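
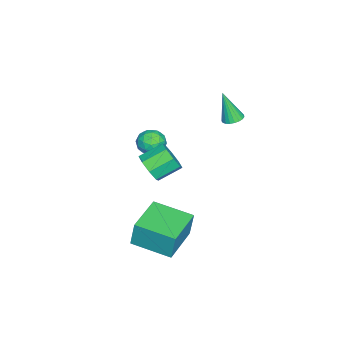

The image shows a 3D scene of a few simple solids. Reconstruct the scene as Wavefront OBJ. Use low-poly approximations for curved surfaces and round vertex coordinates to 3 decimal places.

v -0.71 0.57 2.472
v -0.077 1.004 2.45
v -0.103 -0.344 1.89
v 0.53 0.09 1.868
v 0.275 -0.184 2.538
v -0.1 0.381 2.898
v -0.08 0.279 1.442
v -0.455 0.844 1.802
v 0.312 0.824 1.814
v 0.532 0.538 2.491
v -0.712 0.122 1.849
v -0.492 -0.164 2.526
v -0.447 0.867 2.512
v 0.267 -0.207 1.828
v 0.117 -0.368 2.222
v 0.489 -0.113 2.209
v -0.46 0.501 2.775
v -0.088 0.756 2.763
v 0.118 0.058 2.815
v -0.092 -0.096 1.577
v 0.28 0.159 1.565
v -0.669 0.773 2.131
v -0.297 1.028 2.118
v -0.298 0.602 1.525
v 0.154 1.017 2.125
v 0.511 0.479 1.783
v 0.153 0.59 1.533
v -0.068 0.922 1.744
v 0.283 0.848 2.524
v 0.64 0.311 2.182
v 0.49 0.15 2.575
v 0.269 0.482 2.787
v 0.512 0.743 2.15
v -0.82 0.349 2.158
v -0.463 -0.188 1.816
v -0.449 0.178 1.553
v -0.67 0.51 1.765
v -0.691 0.181 2.557
v -0.334 -0.357 2.215
v -0.112 -0.262 2.596
v -0.333 0.07 2.807
v -0.692 -0.083 2.19
v 2.361 1.102 -1.33
v 2.379 1.312 0.075
v 2.518 3.113 -1.632
v 2.536 3.323 -0.228
v 4.464 0.937 -1.332
v 4.482 1.147 0.072
v 4.621 2.948 -1.635
v 4.639 3.158 -0.23
v -2.567 3.544 2.869
v -2.074 3.787 2.978
v -2.653 2.976 4.511
v -2.225 3.957 3.03
v -2.434 4.056 3.053
v -2.666 4.067 3.045
v -2.882 3.987 3.006
v -3.043 3.831 2.943
v -3.121 3.625 2.868
v -3.104 3.405 2.793
v -2.994 3.209 2.731
v -2.81 3.072 2.693
v -2.584 3.016 2.685
v -2.356 3.051 2.709
v -2.163 3.172 2.761
v -2.041 3.357 2.831
v -2.009 3.574 2.908
v 2.443 1.107 2.456
v 2.835 0.941 3.157
v 2.128 1.848 3.765
v 1.737 2.013 3.064
v 3.12 1.389 2.822
v 2.414 2.295 3.431
v 3.009 1.671 2.273
v 2.303 2.577 2.881
v 2.567 1.623 1.831
v 1.86 2.529 2.439
v 2.052 1.272 1.755
v 1.345 2.179 2.363
v 1.766 0.825 2.089
v 1.06 1.731 2.698
v 1.877 0.543 2.639
v 1.171 1.449 3.247
v 2.32 0.591 3.081
v 1.613 1.497 3.689
f 1 38 17
f 38 12 41
f 17 41 6
f 38 41 17
f 1 17 13
f 17 6 18
f 13 18 2
f 17 18 13
f 1 13 22
f 13 2 23
f 22 23 8
f 13 23 22
f 1 22 34
f 22 8 37
f 34 37 11
f 22 37 34
f 1 34 38
f 34 11 42
f 38 42 12
f 34 42 38
f 2 18 29
f 18 6 32
f 29 32 10
f 18 32 29
f 6 41 19
f 41 12 40
f 19 40 5
f 41 40 19
f 12 42 39
f 42 11 35
f 39 35 3
f 42 35 39
f 11 37 36
f 37 8 24
f 36 24 7
f 37 24 36
f 8 23 28
f 23 2 25
f 28 25 9
f 23 25 28
f 4 30 16
f 30 10 31
f 16 31 5
f 30 31 16
f 4 16 14
f 16 5 15
f 14 15 3
f 16 15 14
f 4 14 21
f 14 3 20
f 21 20 7
f 14 20 21
f 4 21 26
f 21 7 27
f 26 27 9
f 21 27 26
f 4 26 30
f 26 9 33
f 30 33 10
f 26 33 30
f 5 31 19
f 31 10 32
f 19 32 6
f 31 32 19
f 3 15 39
f 15 5 40
f 39 40 12
f 15 40 39
f 7 20 36
f 20 3 35
f 36 35 11
f 20 35 36
f 9 27 28
f 27 7 24
f 28 24 8
f 27 24 28
f 10 33 29
f 33 9 25
f 29 25 2
f 33 25 29
f 44 46 43
f 47 44 43
f 43 46 45
f 45 47 43
f 44 50 46
f 48 44 47
f 48 50 44
f 46 50 45
f 49 47 45
f 45 50 49
f 49 48 47
f 50 48 49
f 52 51 54
f 52 54 53
f 54 51 55
f 54 55 53
f 55 51 56
f 55 56 53
f 56 51 57
f 56 57 53
f 57 51 58
f 57 58 53
f 58 51 59
f 58 59 53
f 59 51 60
f 59 60 53
f 60 51 61
f 60 61 53
f 61 51 62
f 61 62 53
f 62 51 63
f 62 63 53
f 63 51 64
f 63 64 53
f 64 51 65
f 64 65 53
f 65 51 66
f 65 66 53
f 66 51 67
f 66 67 53
f 67 51 52
f 67 52 53
f 69 68 72
f 69 72 70
f 70 72 73
f 70 73 71
f 72 68 74
f 72 74 73
f 73 74 75
f 73 75 71
f 74 68 76
f 74 76 75
f 75 76 77
f 75 77 71
f 76 68 78
f 76 78 77
f 77 78 79
f 77 79 71
f 78 68 80
f 78 80 79
f 79 80 81
f 79 81 71
f 80 68 82
f 80 82 81
f 81 82 83
f 81 83 71
f 82 68 84
f 82 84 83
f 83 84 85
f 83 85 71
f 84 68 69
f 84 69 85
f 85 69 70
f 85 70 71



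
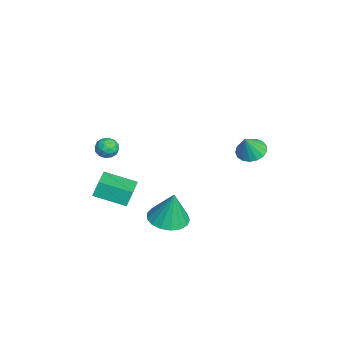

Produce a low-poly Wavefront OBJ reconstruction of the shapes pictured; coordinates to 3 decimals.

v -4.175 -4.312 -3.747
v -4.328 -3.992 -2.888
v -3.734 -2.681 -4.276
v -3.888 -2.361 -3.417
v -2.552 -4.619 -3.343
v -2.706 -4.299 -2.484
v -2.112 -2.988 -3.872
v -2.265 -2.668 -3.013
v -2.569 -3.299 -0.048
v -2.183 -3.798 -0.07
v -3.377 -3.922 -0.07
v -2.991 -4.421 -0.092
v -3.028 -4.074 0.433
v -2.528 -3.688 0.447
v -3.032 -4.032 -0.587
v -2.532 -3.646 -0.573
v -2.469 -4.251 -0.403
v -2.467 -4.277 0.227
v -3.093 -3.443 -0.367
v -3.091 -3.469 0.263
v -2.305 -3.494 -0.057
v -3.255 -4.226 -0.083
v -3.276 -4.022 0.226
v -3.05 -4.315 0.213
v -2.508 -3.429 0.247
v -2.281 -3.723 0.234
v -2.778 -3.885 0.529
v -3.279 -3.997 -0.374
v -3.052 -4.291 -0.387
v -2.51 -3.405 -0.353
v -2.284 -3.698 -0.366
v -2.782 -3.835 -0.669
v -2.247 -4.053 -0.266
v -2.722 -4.419 -0.279
v -2.745 -4.191 -0.57
v -2.452 -3.964 -0.561
v -2.245 -4.068 0.105
v -2.72 -4.435 0.092
v -2.742 -4.23 0.4
v -2.448 -4.004 0.409
v -2.413 -4.335 -0.091
v -2.84 -3.285 -0.232
v -3.315 -3.652 -0.245
v -3.112 -3.716 -0.549
v -2.818 -3.49 -0.54
v -2.838 -3.301 0.139
v -3.313 -3.667 0.126
v -3.108 -3.756 0.421
v -2.815 -3.529 0.43
v -3.147 -3.385 -0.049
v -0.407 -1.087 -3.548
v 0.237 -1.902 -3.502
v -0.193 -0.813 -1.732
v 0.538 -1.517 -3.595
v 0.623 -1.034 -3.678
v 0.472 -0.563 -3.732
v 0.119 -0.212 -3.743
v -0.354 -0.061 -3.71
v -0.84 -0.145 -3.639
v -1.226 -0.446 -3.548
v -1.425 -0.893 -3.457
v -1.391 -1.384 -3.387
v -1.131 -1.808 -3.354
v -0.706 -2.066 -3.365
v -0.212 -2.1 -3.419
v 1.341 2.598 2.299
v 2.029 2.812 2.091
v 1.779 2.242 3.381
v 1.891 3.105 2.244
v 1.626 3.283 2.409
v 1.296 3.303 2.549
v 0.977 3.162 2.632
v 0.741 2.892 2.639
v 0.642 2.554 2.567
v 0.704 2.227 2.435
v 0.912 1.984 2.271
v 1.218 1.882 2.114
v 1.552 1.944 1.999
v 1.838 2.156 1.953
v 2.011 2.469 1.986
f 2 4 1
f 5 2 1
f 1 4 3
f 3 5 1
f 2 8 4
f 6 2 5
f 6 8 2
f 4 8 3
f 7 5 3
f 3 8 7
f 7 6 5
f 8 6 7
f 9 46 25
f 46 20 49
f 25 49 14
f 46 49 25
f 9 25 21
f 25 14 26
f 21 26 10
f 25 26 21
f 9 21 30
f 21 10 31
f 30 31 16
f 21 31 30
f 9 30 42
f 30 16 45
f 42 45 19
f 30 45 42
f 9 42 46
f 42 19 50
f 46 50 20
f 42 50 46
f 10 26 37
f 26 14 40
f 37 40 18
f 26 40 37
f 14 49 27
f 49 20 48
f 27 48 13
f 49 48 27
f 20 50 47
f 50 19 43
f 47 43 11
f 50 43 47
f 19 45 44
f 45 16 32
f 44 32 15
f 45 32 44
f 16 31 36
f 31 10 33
f 36 33 17
f 31 33 36
f 12 38 24
f 38 18 39
f 24 39 13
f 38 39 24
f 12 24 22
f 24 13 23
f 22 23 11
f 24 23 22
f 12 22 29
f 22 11 28
f 29 28 15
f 22 28 29
f 12 29 34
f 29 15 35
f 34 35 17
f 29 35 34
f 12 34 38
f 34 17 41
f 38 41 18
f 34 41 38
f 13 39 27
f 39 18 40
f 27 40 14
f 39 40 27
f 11 23 47
f 23 13 48
f 47 48 20
f 23 48 47
f 15 28 44
f 28 11 43
f 44 43 19
f 28 43 44
f 17 35 36
f 35 15 32
f 36 32 16
f 35 32 36
f 18 41 37
f 41 17 33
f 37 33 10
f 41 33 37
f 52 51 54
f 52 54 53
f 54 51 55
f 54 55 53
f 55 51 56
f 55 56 53
f 56 51 57
f 56 57 53
f 57 51 58
f 57 58 53
f 58 51 59
f 58 59 53
f 59 51 60
f 59 60 53
f 60 51 61
f 60 61 53
f 61 51 62
f 61 62 53
f 62 51 63
f 62 63 53
f 63 51 64
f 63 64 53
f 64 51 65
f 64 65 53
f 65 51 52
f 65 52 53
f 67 66 69
f 67 69 68
f 69 66 70
f 69 70 68
f 70 66 71
f 70 71 68
f 71 66 72
f 71 72 68
f 72 66 73
f 72 73 68
f 73 66 74
f 73 74 68
f 74 66 75
f 74 75 68
f 75 66 76
f 75 76 68
f 76 66 77
f 76 77 68
f 77 66 78
f 77 78 68
f 78 66 79
f 78 79 68
f 79 66 80
f 79 80 68
f 80 66 67
f 80 67 68



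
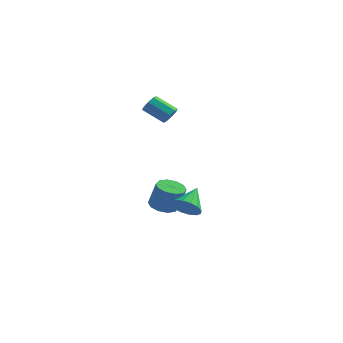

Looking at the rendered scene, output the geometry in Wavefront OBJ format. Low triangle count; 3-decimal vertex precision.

v 3.922 -2.519 -1.139
v 4.546 -2.266 -1.491
v 3.938 -1.421 -0.321
v 4.246 -2.111 -1.693
v 3.859 -2.066 -1.746
v 3.489 -2.142 -1.637
v 3.235 -2.319 -1.395
v 3.165 -2.55 -1.084
v 3.298 -2.772 -0.788
v 3.598 -2.927 -0.586
v 3.985 -2.972 -0.533
v 4.355 -2.896 -0.642
v 4.609 -2.719 -0.884
v 4.679 -2.489 -1.195
v 1.331 1.084 2.946
v 1.615 0.966 3.366
v 0.552 0.858 4.053
v 0.269 0.976 3.634
v 1.552 1.357 3.33
v 0.489 1.249 4.017
v 1.359 1.588 3.069
v 0.297 1.48 3.757
v 1.151 1.524 2.737
v 0.088 1.416 3.424
v 1.048 1.202 2.527
v -0.015 1.094 3.214
v 1.111 0.811 2.563
v 0.048 0.703 3.25
v 1.303 0.58 2.823
v 0.241 0.472 3.511
v 1.512 0.644 3.156
v 0.449 0.536 3.843
v 0.409 2.093 -3.361
v 1.108 1.979 -3.607
v 1.57 1.912 -2.266
v 0.871 2.027 -2.019
v 1.045 2.436 -3.563
v 1.507 2.369 -2.221
v 0.739 2.762 -3.441
v 1.201 2.695 -2.1
v 0.307 2.833 -3.288
v 0.769 2.766 -1.947
v -0.086 2.621 -3.164
v 0.376 2.554 -1.822
v -0.29 2.208 -3.114
v 0.172 2.141 -1.773
v -0.227 1.751 -3.159
v 0.235 1.684 -1.817
v 0.079 1.425 -3.28
v 0.541 1.358 -1.939
v 0.511 1.354 -3.433
v 0.973 1.287 -2.092
v 0.904 1.566 -3.558
v 1.366 1.499 -2.216
f 2 1 4
f 2 4 3
f 4 1 5
f 4 5 3
f 5 1 6
f 5 6 3
f 6 1 7
f 6 7 3
f 7 1 8
f 7 8 3
f 8 1 9
f 8 9 3
f 9 1 10
f 9 10 3
f 10 1 11
f 10 11 3
f 11 1 12
f 11 12 3
f 12 1 13
f 12 13 3
f 13 1 14
f 13 14 3
f 14 1 2
f 14 2 3
f 16 15 19
f 16 19 17
f 17 19 20
f 17 20 18
f 19 15 21
f 19 21 20
f 20 21 22
f 20 22 18
f 21 15 23
f 21 23 22
f 22 23 24
f 22 24 18
f 23 15 25
f 23 25 24
f 24 25 26
f 24 26 18
f 25 15 27
f 25 27 26
f 26 27 28
f 26 28 18
f 27 15 29
f 27 29 28
f 28 29 30
f 28 30 18
f 29 15 31
f 29 31 30
f 30 31 32
f 30 32 18
f 31 15 16
f 31 16 32
f 32 16 17
f 32 17 18
f 34 33 37
f 34 37 35
f 35 37 38
f 35 38 36
f 37 33 39
f 37 39 38
f 38 39 40
f 38 40 36
f 39 33 41
f 39 41 40
f 40 41 42
f 40 42 36
f 41 33 43
f 41 43 42
f 42 43 44
f 42 44 36
f 43 33 45
f 43 45 44
f 44 45 46
f 44 46 36
f 45 33 47
f 45 47 46
f 46 47 48
f 46 48 36
f 47 33 49
f 47 49 48
f 48 49 50
f 48 50 36
f 49 33 51
f 49 51 50
f 50 51 52
f 50 52 36
f 51 33 53
f 51 53 52
f 52 53 54
f 52 54 36
f 53 33 34
f 53 34 54
f 54 34 35
f 54 35 36



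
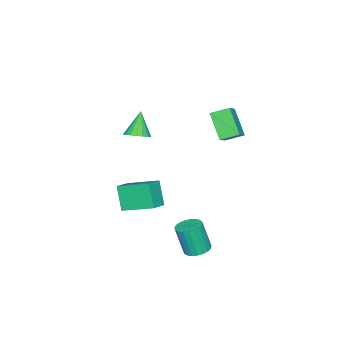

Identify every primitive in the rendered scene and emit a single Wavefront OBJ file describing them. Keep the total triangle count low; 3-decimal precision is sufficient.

v 2.986 -1.323 -1.269
v 2.691 0.527 -0.539
v 1.936 -1.325 -1.687
v 1.641 0.524 -0.957
v 3.539 -0.684 -2.663
v 3.244 1.165 -1.933
v 2.489 -0.687 -3.081
v 2.194 1.163 -2.351
v -1.978 -3.15 -0.757
v -1.335 -3.506 -0.417
v -2.902 -3.47 0.657
v -1.298 -3.162 -0.316
v -1.397 -2.816 -0.302
v -1.61 -2.536 -0.378
v -1.897 -2.377 -0.53
v -2.199 -2.372 -0.726
v -2.457 -2.52 -0.928
v -2.621 -2.794 -1.097
v -2.657 -3.138 -1.198
v -2.558 -3.484 -1.212
v -2.345 -3.765 -1.136
v -2.059 -3.923 -0.985
v -1.756 -3.929 -0.789
v -1.498 -3.78 -0.586
v -4.424 0.465 0.895
v -3.477 0.669 1.569
v -4.952 1.418 1.349
v -4.005 1.622 2.023
v -3.675 1.538 -0.483
v -2.728 1.742 0.191
v -4.203 2.491 -0.029
v -3.256 2.695 0.645
v 3.374 3.93 -4.081
v 3.799 4.538 -3.918
v 3.871 4.019 -2.175
v 3.446 3.41 -2.339
v 3.506 4.648 -3.873
v 3.578 4.129 -2.13
v 3.191 4.634 -3.864
v 3.263 4.115 -2.121
v 2.907 4.498 -3.893
v 2.979 3.979 -2.15
v 2.704 4.264 -3.954
v 2.776 3.745 -2.211
v 2.617 3.972 -4.037
v 2.688 3.453 -2.295
v 2.66 3.673 -4.128
v 2.732 3.154 -2.386
v 2.827 3.418 -4.211
v 2.899 2.899 -2.468
v 3.089 3.251 -4.272
v 3.161 2.732 -2.529
v 3.4 3.202 -4.299
v 3.472 2.683 -2.556
v 3.707 3.278 -4.289
v 3.778 2.759 -2.546
v 3.955 3.468 -4.243
v 4.027 2.949 -2.5
v 4.104 3.737 -4.169
v 4.176 3.218 -2.426
v 4.126 4.039 -4.08
v 4.198 3.52 -2.337
v 4.018 4.322 -3.991
v 4.09 3.803 -2.248
f 2 4 1
f 5 2 1
f 1 4 3
f 3 5 1
f 2 8 4
f 6 2 5
f 6 8 2
f 4 8 3
f 7 5 3
f 3 8 7
f 7 6 5
f 8 6 7
f 10 9 12
f 10 12 11
f 12 9 13
f 12 13 11
f 13 9 14
f 13 14 11
f 14 9 15
f 14 15 11
f 15 9 16
f 15 16 11
f 16 9 17
f 16 17 11
f 17 9 18
f 17 18 11
f 18 9 19
f 18 19 11
f 19 9 20
f 19 20 11
f 20 9 21
f 20 21 11
f 21 9 22
f 21 22 11
f 22 9 23
f 22 23 11
f 23 9 24
f 23 24 11
f 24 9 10
f 24 10 11
f 26 28 25
f 29 26 25
f 25 28 27
f 27 29 25
f 26 32 28
f 30 26 29
f 30 32 26
f 28 32 27
f 31 29 27
f 27 32 31
f 31 30 29
f 32 30 31
f 34 33 37
f 34 37 35
f 35 37 38
f 35 38 36
f 37 33 39
f 37 39 38
f 38 39 40
f 38 40 36
f 39 33 41
f 39 41 40
f 40 41 42
f 40 42 36
f 41 33 43
f 41 43 42
f 42 43 44
f 42 44 36
f 43 33 45
f 43 45 44
f 44 45 46
f 44 46 36
f 45 33 47
f 45 47 46
f 46 47 48
f 46 48 36
f 47 33 49
f 47 49 48
f 48 49 50
f 48 50 36
f 49 33 51
f 49 51 50
f 50 51 52
f 50 52 36
f 51 33 53
f 51 53 52
f 52 53 54
f 52 54 36
f 53 33 55
f 53 55 54
f 54 55 56
f 54 56 36
f 55 33 57
f 55 57 56
f 56 57 58
f 56 58 36
f 57 33 59
f 57 59 58
f 58 59 60
f 58 60 36
f 59 33 61
f 59 61 60
f 60 61 62
f 60 62 36
f 61 33 63
f 61 63 62
f 62 63 64
f 62 64 36
f 63 33 34
f 63 34 64
f 64 34 35
f 64 35 36



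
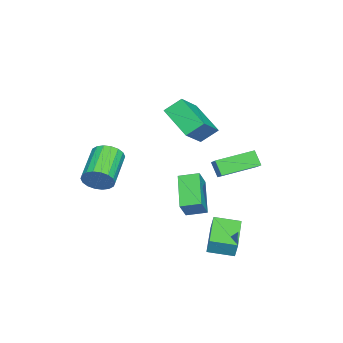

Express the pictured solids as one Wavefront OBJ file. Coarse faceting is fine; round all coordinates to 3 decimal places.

v 1.157 1.424 -2.718
v -0.353 0.851 -1.643
v 0.962 2.368 -2.488
v -0.547 1.794 -1.413
v 1.807 1.346 -1.847
v 0.298 0.772 -0.772
v 1.613 2.289 -1.617
v 0.103 1.716 -0.542
v 2.352 -2.239 -0.533
v 2.647 -2.65 0.06
v 0.883 -2.812 0.826
v 0.588 -2.401 0.233
v 2.667 -2.324 0.175
v 0.904 -2.486 0.941
v 2.625 -1.98 0.15
v 0.861 -2.142 0.916
v 2.528 -1.688 -0.01
v 0.764 -1.85 0.756
v 2.397 -1.505 -0.274
v 0.633 -1.667 0.492
v 2.257 -1.467 -0.59
v 0.493 -1.629 0.177
v 2.135 -1.582 -0.894
v 0.371 -1.744 -0.127
v 2.057 -1.828 -1.126
v 0.293 -1.99 -0.36
v 2.036 -2.154 -1.241
v 0.273 -2.316 -0.475
v 2.079 -2.498 -1.216
v 0.315 -2.66 -0.45
v 2.176 -2.79 -1.056
v 0.412 -2.952 -0.29
v 2.307 -2.973 -0.792
v 0.543 -3.135 -0.026
v 2.447 -3.011 -0.477
v 0.683 -3.173 0.29
v 2.569 -2.896 -0.173
v 0.805 -3.058 0.594
v -2.082 1.592 -0.933
v -1.458 1.973 -0.46
v -3.255 3.101 -0.601
v -2.632 3.481 -0.128
v -1.768 1.999 -1.672
v -1.145 2.379 -1.199
v -2.942 3.507 -1.34
v -2.318 3.888 -0.867
v -2.531 -0.099 1.516
v -1.12 -0.353 2.538
v -2.891 0.632 2.194
v -1.48 0.378 3.216
v -1.6 1.242 0.564
v -0.189 0.988 1.586
v -1.96 1.973 1.242
v -0.549 1.719 2.264
v 0.617 2.408 -3.622
v 0.759 2.584 -2.844
v 0.32 3.603 -3.838
v 0.462 3.779 -3.06
v 2.518 2.801 -4.06
v 2.66 2.977 -3.282
v 2.221 3.996 -4.276
v 2.363 4.172 -3.498
f 2 4 1
f 5 2 1
f 1 4 3
f 3 5 1
f 2 8 4
f 6 2 5
f 6 8 2
f 4 8 3
f 7 5 3
f 3 8 7
f 7 6 5
f 8 6 7
f 10 9 13
f 10 13 11
f 11 13 14
f 11 14 12
f 13 9 15
f 13 15 14
f 14 15 16
f 14 16 12
f 15 9 17
f 15 17 16
f 16 17 18
f 16 18 12
f 17 9 19
f 17 19 18
f 18 19 20
f 18 20 12
f 19 9 21
f 19 21 20
f 20 21 22
f 20 22 12
f 21 9 23
f 21 23 22
f 22 23 24
f 22 24 12
f 23 9 25
f 23 25 24
f 24 25 26
f 24 26 12
f 25 9 27
f 25 27 26
f 26 27 28
f 26 28 12
f 27 9 29
f 27 29 28
f 28 29 30
f 28 30 12
f 29 9 31
f 29 31 30
f 30 31 32
f 30 32 12
f 31 9 33
f 31 33 32
f 32 33 34
f 32 34 12
f 33 9 35
f 33 35 34
f 34 35 36
f 34 36 12
f 35 9 37
f 35 37 36
f 36 37 38
f 36 38 12
f 37 9 10
f 37 10 38
f 38 10 11
f 38 11 12
f 40 42 39
f 43 40 39
f 39 42 41
f 41 43 39
f 40 46 42
f 44 40 43
f 44 46 40
f 42 46 41
f 45 43 41
f 41 46 45
f 45 44 43
f 46 44 45
f 48 50 47
f 51 48 47
f 47 50 49
f 49 51 47
f 48 54 50
f 52 48 51
f 52 54 48
f 50 54 49
f 53 51 49
f 49 54 53
f 53 52 51
f 54 52 53
f 56 58 55
f 59 56 55
f 55 58 57
f 57 59 55
f 56 62 58
f 60 56 59
f 60 62 56
f 58 62 57
f 61 59 57
f 57 62 61
f 61 60 59
f 62 60 61



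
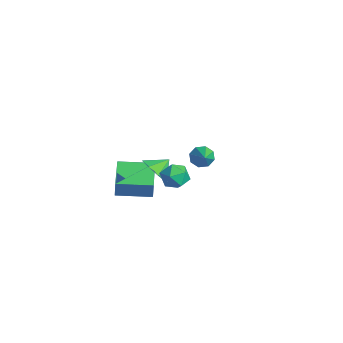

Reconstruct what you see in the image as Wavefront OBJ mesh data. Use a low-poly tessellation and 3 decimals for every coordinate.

v 0.312 -2.784 -0.485
v 1.22 -2.62 -0.75
v 0.328 -1.916 0.105
v 0.734 -2.304 -1.202
v 0.001 -2.27 -1.233
v -0.55 -2.537 -0.827
v -0.596 -2.948 -0.22
v -0.109 -3.264 0.232
v 0.624 -3.298 0.263
v 1.175 -3.032 -0.144
v 3.786 -2.895 1.894
v 4.047 -3.284 1.196
v 2.493 -3.136 1.544
v 2.754 -3.525 0.846
v 2.889 -3.876 1.598
v 3.688 -3.727 1.814
v 2.852 -2.693 0.926
v 3.651 -2.544 1.142
v 3.47 -3.159 0.597
v 3.493 -3.89 1.013
v 3.047 -2.53 1.727
v 3.07 -3.261 2.143
v -1.251 0.933 -1.863
v -0.99 0.573 -2.403
v -0.089 0.447 -0.977
v -0.8 1.073 -2.379
v -0.874 1.491 -2.052
v -1.169 1.582 -1.615
v -1.513 1.293 -1.322
v -1.703 0.792 -1.347
v -1.629 0.374 -1.673
v -1.333 0.283 -2.111
v -2.929 -3.455 -4.537
v -2.807 -3.472 -3.494
v -4.701 -2.408 -4.314
v -4.579 -2.425 -3.271
v -1.901 -1.695 -4.629
v -1.779 -1.712 -3.586
v -3.673 -0.648 -4.406
v -3.551 -0.665 -3.363
f 2 1 4
f 2 4 3
f 4 1 5
f 4 5 3
f 5 1 6
f 5 6 3
f 6 1 7
f 6 7 3
f 7 1 8
f 7 8 3
f 8 1 9
f 8 9 3
f 9 1 10
f 9 10 3
f 10 1 2
f 10 2 3
f 11 22 16
f 11 16 12
f 11 12 18
f 11 18 21
f 11 21 22
f 12 16 20
f 16 22 15
f 22 21 13
f 21 18 17
f 18 12 19
f 14 20 15
f 14 15 13
f 14 13 17
f 14 17 19
f 14 19 20
f 15 20 16
f 13 15 22
f 17 13 21
f 19 17 18
f 20 19 12
f 24 23 26
f 24 26 25
f 26 23 27
f 26 27 25
f 27 23 28
f 27 28 25
f 28 23 29
f 28 29 25
f 29 23 30
f 29 30 25
f 30 23 31
f 30 31 25
f 31 23 32
f 31 32 25
f 32 23 24
f 32 24 25
f 34 36 33
f 37 34 33
f 33 36 35
f 35 37 33
f 34 40 36
f 38 34 37
f 38 40 34
f 36 40 35
f 39 37 35
f 35 40 39
f 39 38 37
f 40 38 39



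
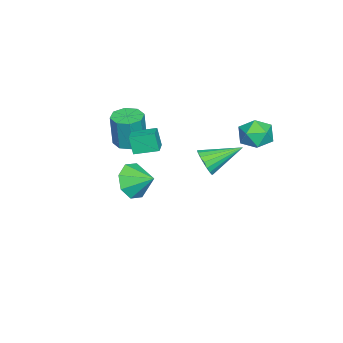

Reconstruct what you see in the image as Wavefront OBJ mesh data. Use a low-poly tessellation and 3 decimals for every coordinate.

v -1.979 -2.417 1.069
v -1.178 -2.69 0.992
v -1.019 -2.756 2.874
v -1.821 -2.483 2.951
v -1.219 -2.041 1.018
v -1.06 -2.107 2.9
v -1.705 -1.612 1.074
v -1.546 -1.679 2.956
v -2.352 -1.655 1.127
v -2.193 -1.721 3.009
v -2.781 -2.144 1.146
v -2.622 -2.21 3.028
v -2.74 -2.793 1.12
v -2.581 -2.859 3.002
v -2.254 -3.221 1.064
v -2.095 -3.288 2.946
v -1.607 -3.179 1.011
v -1.448 -3.245 2.893
v 3.262 -0.482 1.995
v 4.08 -0.366 1.348
v 3.558 0.602 2.565
v 3.41 -0.03 1.059
v 2.652 0.041 1.318
v 2.252 -0.195 1.974
v 2.443 -0.598 2.642
v 3.114 -0.934 2.931
v 3.871 -1.005 2.672
v 4.271 -0.769 2.016
v -2.868 4.583 1.831
v -2.416 4.362 2.682
v -3.324 3.058 1.678
v -2.872 2.837 2.529
v -3.684 3.399 2.532
v -3.403 4.342 2.627
v -2.337 3.078 1.733
v -2.056 4.021 1.828
v -2.088 3.432 2.621
v -2.921 3.631 3.115
v -2.819 3.789 1.245
v -3.652 3.988 1.739
v -0.231 -1.526 1.817
v -0.413 -1.808 2.844
v -0.534 -0.324 2.093
v -0.715 -0.606 3.12
v 0.735 -1.334 2.04
v 0.554 -1.616 3.067
v 0.433 -0.132 2.316
v 0.251 -0.414 3.343
v -2.447 1.282 -0.087
v -1.973 1.17 0.597
v -3.313 2.958 0.787
v -1.76 1.391 0.384
v -1.683 1.59 0.077
v -1.758 1.729 -0.262
v -1.969 1.778 -0.567
v -2.275 1.73 -0.776
v -2.615 1.593 -0.849
v -2.921 1.394 -0.772
v -3.134 1.172 -0.558
v -3.211 0.973 -0.251
v -3.136 0.834 0.088
v -2.925 0.785 0.392
v -2.62 0.833 0.602
v -2.28 0.971 0.675
f 2 1 5
f 2 5 3
f 3 5 6
f 3 6 4
f 5 1 7
f 5 7 6
f 6 7 8
f 6 8 4
f 7 1 9
f 7 9 8
f 8 9 10
f 8 10 4
f 9 1 11
f 9 11 10
f 10 11 12
f 10 12 4
f 11 1 13
f 11 13 12
f 12 13 14
f 12 14 4
f 13 1 15
f 13 15 14
f 14 15 16
f 14 16 4
f 15 1 17
f 15 17 16
f 16 17 18
f 16 18 4
f 17 1 2
f 17 2 18
f 18 2 3
f 18 3 4
f 20 19 22
f 20 22 21
f 22 19 23
f 22 23 21
f 23 19 24
f 23 24 21
f 24 19 25
f 24 25 21
f 25 19 26
f 25 26 21
f 26 19 27
f 26 27 21
f 27 19 28
f 27 28 21
f 28 19 20
f 28 20 21
f 29 40 34
f 29 34 30
f 29 30 36
f 29 36 39
f 29 39 40
f 30 34 38
f 34 40 33
f 40 39 31
f 39 36 35
f 36 30 37
f 32 38 33
f 32 33 31
f 32 31 35
f 32 35 37
f 32 37 38
f 33 38 34
f 31 33 40
f 35 31 39
f 37 35 36
f 38 37 30
f 42 44 41
f 45 42 41
f 41 44 43
f 43 45 41
f 42 48 44
f 46 42 45
f 46 48 42
f 44 48 43
f 47 45 43
f 43 48 47
f 47 46 45
f 48 46 47
f 50 49 52
f 50 52 51
f 52 49 53
f 52 53 51
f 53 49 54
f 53 54 51
f 54 49 55
f 54 55 51
f 55 49 56
f 55 56 51
f 56 49 57
f 56 57 51
f 57 49 58
f 57 58 51
f 58 49 59
f 58 59 51
f 59 49 60
f 59 60 51
f 60 49 61
f 60 61 51
f 61 49 62
f 61 62 51
f 62 49 63
f 62 63 51
f 63 49 64
f 63 64 51
f 64 49 50
f 64 50 51



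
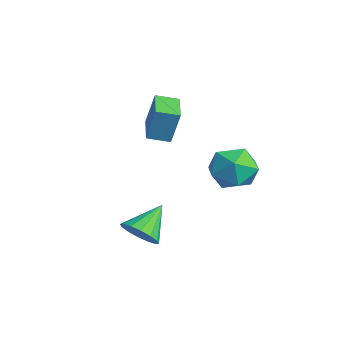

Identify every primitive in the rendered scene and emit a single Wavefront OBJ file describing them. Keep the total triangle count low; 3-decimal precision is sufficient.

v -3.042 -0.144 2.55
v -2.773 0.209 4.264
v -2.688 0.874 2.285
v -2.419 1.227 3.998
v -1.461 -0.727 2.422
v -1.192 -0.374 4.135
v -1.107 0.291 2.156
v -0.838 0.644 3.87
v 3.263 -2.861 -0.357
v 3.932 -3.054 0.288
v 2.597 -1.579 0.717
v 4.13 -2.709 -0.001
v 4.096 -2.405 -0.386
v 3.838 -2.223 -0.763
v 3.426 -2.212 -1.031
v 2.97 -2.375 -1.119
v 2.593 -2.668 -1.003
v 2.395 -3.013 -0.713
v 2.43 -3.317 -0.329
v 2.688 -3.499 0.049
v 3.099 -3.51 0.317
v 3.555 -3.348 0.405
v 0.495 2.354 1.983
v 1.536 2.641 2.635
v 1.644 1.539 0.505
v 2.685 1.826 1.157
v 1.903 0.932 1.581
v 1.192 1.435 2.494
v 1.988 2.745 0.646
v 1.277 3.248 1.559
v 2.459 2.883 1.809
v 2.406 1.762 2.386
v 0.774 2.418 0.754
v 0.721 1.297 1.331
f 2 4 1
f 5 2 1
f 1 4 3
f 3 5 1
f 2 8 4
f 6 2 5
f 6 8 2
f 4 8 3
f 7 5 3
f 3 8 7
f 7 6 5
f 8 6 7
f 10 9 12
f 10 12 11
f 12 9 13
f 12 13 11
f 13 9 14
f 13 14 11
f 14 9 15
f 14 15 11
f 15 9 16
f 15 16 11
f 16 9 17
f 16 17 11
f 17 9 18
f 17 18 11
f 18 9 19
f 18 19 11
f 19 9 20
f 19 20 11
f 20 9 21
f 20 21 11
f 21 9 22
f 21 22 11
f 22 9 10
f 22 10 11
f 23 34 28
f 23 28 24
f 23 24 30
f 23 30 33
f 23 33 34
f 24 28 32
f 28 34 27
f 34 33 25
f 33 30 29
f 30 24 31
f 26 32 27
f 26 27 25
f 26 25 29
f 26 29 31
f 26 31 32
f 27 32 28
f 25 27 34
f 29 25 33
f 31 29 30
f 32 31 24



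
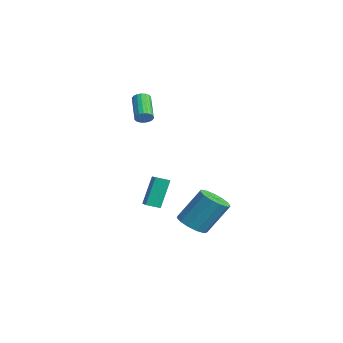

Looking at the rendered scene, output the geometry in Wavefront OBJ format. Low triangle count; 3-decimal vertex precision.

v 2.231 2.443 -3.316
v 2.707 3.092 -3.821
v 3.005 4.285 -2.009
v 2.529 3.637 -1.504
v 2.192 3.239 -3.834
v 2.49 4.432 -2.022
v 1.69 3.134 -3.681
v 1.988 4.327 -1.869
v 1.359 2.809 -3.413
v 1.658 4.002 -1.601
v 1.306 2.368 -3.114
v 1.604 3.561 -1.302
v 1.546 1.951 -2.879
v 1.844 3.145 -1.067
v 2.003 1.691 -2.783
v 2.301 2.884 -0.971
v 2.533 1.669 -2.856
v 2.831 2.862 -1.044
v 2.967 1.893 -3.075
v 3.265 3.087 -1.263
v 3.167 2.292 -3.371
v 3.465 3.485 -1.559
v 3.07 2.739 -3.649
v 3.368 3.932 -1.837
v -2.862 1.935 2.699
v -2.552 2.029 3.118
v -3.969 2.48 4.061
v -4.278 2.385 3.641
v -2.558 2.239 3.009
v -3.975 2.689 3.952
v -2.625 2.387 2.839
v -4.041 2.838 3.781
v -2.738 2.447 2.641
v -4.154 2.897 3.583
v -2.875 2.405 2.454
v -4.292 2.855 3.396
v -3.01 2.269 2.316
v -4.427 2.72 3.258
v -3.116 2.068 2.253
v -4.532 2.518 3.196
v -3.171 1.84 2.279
v -4.588 2.291 3.222
v -3.165 1.631 2.388
v -4.582 2.081 3.331
v -3.099 1.482 2.559
v -4.515 1.933 3.501
v -2.986 1.423 2.757
v -4.402 1.873 3.699
v -2.848 1.465 2.944
v -4.265 1.915 3.886
v -2.713 1.6 3.082
v -4.13 2.051 4.024
v -2.608 1.802 3.144
v -4.024 2.252 4.087
v -4.74 2.6 -4.615
v -5.207 3.389 -2.827
v -4.419 3.337 -4.857
v -4.886 4.127 -3.068
v -3.014 2.073 -3.932
v -3.481 2.863 -2.143
v -2.693 2.811 -4.173
v -3.16 3.6 -2.385
f 2 1 5
f 2 5 3
f 3 5 6
f 3 6 4
f 5 1 7
f 5 7 6
f 6 7 8
f 6 8 4
f 7 1 9
f 7 9 8
f 8 9 10
f 8 10 4
f 9 1 11
f 9 11 10
f 10 11 12
f 10 12 4
f 11 1 13
f 11 13 12
f 12 13 14
f 12 14 4
f 13 1 15
f 13 15 14
f 14 15 16
f 14 16 4
f 15 1 17
f 15 17 16
f 16 17 18
f 16 18 4
f 17 1 19
f 17 19 18
f 18 19 20
f 18 20 4
f 19 1 21
f 19 21 20
f 20 21 22
f 20 22 4
f 21 1 23
f 21 23 22
f 22 23 24
f 22 24 4
f 23 1 2
f 23 2 24
f 24 2 3
f 24 3 4
f 26 25 29
f 26 29 27
f 27 29 30
f 27 30 28
f 29 25 31
f 29 31 30
f 30 31 32
f 30 32 28
f 31 25 33
f 31 33 32
f 32 33 34
f 32 34 28
f 33 25 35
f 33 35 34
f 34 35 36
f 34 36 28
f 35 25 37
f 35 37 36
f 36 37 38
f 36 38 28
f 37 25 39
f 37 39 38
f 38 39 40
f 38 40 28
f 39 25 41
f 39 41 40
f 40 41 42
f 40 42 28
f 41 25 43
f 41 43 42
f 42 43 44
f 42 44 28
f 43 25 45
f 43 45 44
f 44 45 46
f 44 46 28
f 45 25 47
f 45 47 46
f 46 47 48
f 46 48 28
f 47 25 49
f 47 49 48
f 48 49 50
f 48 50 28
f 49 25 51
f 49 51 50
f 50 51 52
f 50 52 28
f 51 25 53
f 51 53 52
f 52 53 54
f 52 54 28
f 53 25 26
f 53 26 54
f 54 26 27
f 54 27 28
f 56 58 55
f 59 56 55
f 55 58 57
f 57 59 55
f 56 62 58
f 60 56 59
f 60 62 56
f 58 62 57
f 61 59 57
f 57 62 61
f 61 60 59
f 62 60 61



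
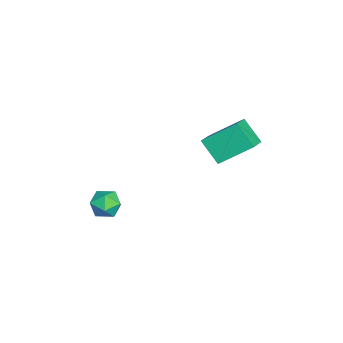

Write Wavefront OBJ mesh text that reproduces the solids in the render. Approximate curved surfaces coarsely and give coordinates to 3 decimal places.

v 0.145 1.705 1.382
v 0.032 3.175 2.449
v -1.013 1.991 0.866
v -1.126 3.461 1.932
v 0.766 2.459 0.408
v 0.653 3.929 1.474
v -0.392 2.745 -0.109
v -0.505 4.215 0.958
v 1.855 -1.52 -1.587
v 2.578 -1.731 -1.781
v 1.762 -2.529 -0.839
v 2.485 -2.74 -1.033
v 2.368 -2.106 -0.597
v 2.426 -1.482 -1.059
v 1.914 -2.778 -1.561
v 1.972 -2.154 -2.023
v 2.615 -2.508 -1.765
v 2.896 -2.093 -1.169
v 1.444 -2.167 -1.451
v 1.725 -1.752 -0.855
f 2 4 1
f 5 2 1
f 1 4 3
f 3 5 1
f 2 8 4
f 6 2 5
f 6 8 2
f 4 8 3
f 7 5 3
f 3 8 7
f 7 6 5
f 8 6 7
f 9 20 14
f 9 14 10
f 9 10 16
f 9 16 19
f 9 19 20
f 10 14 18
f 14 20 13
f 20 19 11
f 19 16 15
f 16 10 17
f 12 18 13
f 12 13 11
f 12 11 15
f 12 15 17
f 12 17 18
f 13 18 14
f 11 13 20
f 15 11 19
f 17 15 16
f 18 17 10



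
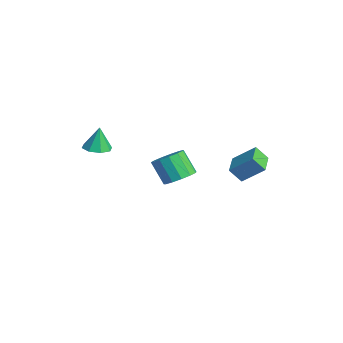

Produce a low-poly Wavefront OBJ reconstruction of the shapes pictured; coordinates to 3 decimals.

v -2.025 1.094 -0.989
v -1.213 0.847 -0.518
v -2.084 0.46 0.78
v -2.895 0.706 0.309
v -1.296 1.378 -0.415
v -2.167 0.99 0.883
v -1.61 1.818 -0.494
v -2.481 1.43 0.803
v -2.056 2.028 -0.73
v -2.926 1.641 0.567
v -2.491 1.942 -1.049
v -3.362 1.554 0.249
v -2.779 1.586 -1.348
v -3.65 1.199 -0.051
v -2.827 1.074 -1.533
v -3.698 0.687 -0.236
v -2.62 0.569 -1.546
v -3.491 0.181 -0.248
v -2.224 0.229 -1.381
v -3.095 -0.158 -0.084
v -1.765 0.165 -1.092
v -2.636 -0.223 0.205
v -1.388 0.395 -0.77
v -2.259 0.008 0.527
v 0.693 3.617 0.676
v 0.388 3.036 1.457
v 1.36 4.629 1.689
v 1.054 4.049 2.47
v 1.866 2.911 0.61
v 1.56 2.331 1.391
v 2.532 3.924 1.623
v 2.227 3.343 2.404
v -2.783 -3.297 1.94
v -2.284 -3.921 2.075
v -2.897 -3.083 3.36
v -1.981 -3.383 2.018
v -2.148 -2.795 1.916
v -2.687 -2.501 1.828
v -3.282 -2.674 1.806
v -3.584 -3.212 1.863
v -3.417 -3.8 1.965
v -2.879 -4.094 2.053
f 2 1 5
f 2 5 3
f 3 5 6
f 3 6 4
f 5 1 7
f 5 7 6
f 6 7 8
f 6 8 4
f 7 1 9
f 7 9 8
f 8 9 10
f 8 10 4
f 9 1 11
f 9 11 10
f 10 11 12
f 10 12 4
f 11 1 13
f 11 13 12
f 12 13 14
f 12 14 4
f 13 1 15
f 13 15 14
f 14 15 16
f 14 16 4
f 15 1 17
f 15 17 16
f 16 17 18
f 16 18 4
f 17 1 19
f 17 19 18
f 18 19 20
f 18 20 4
f 19 1 21
f 19 21 20
f 20 21 22
f 20 22 4
f 21 1 23
f 21 23 22
f 22 23 24
f 22 24 4
f 23 1 2
f 23 2 24
f 24 2 3
f 24 3 4
f 26 28 25
f 29 26 25
f 25 28 27
f 27 29 25
f 26 32 28
f 30 26 29
f 30 32 26
f 28 32 27
f 31 29 27
f 27 32 31
f 31 30 29
f 32 30 31
f 34 33 36
f 34 36 35
f 36 33 37
f 36 37 35
f 37 33 38
f 37 38 35
f 38 33 39
f 38 39 35
f 39 33 40
f 39 40 35
f 40 33 41
f 40 41 35
f 41 33 42
f 41 42 35
f 42 33 34
f 42 34 35



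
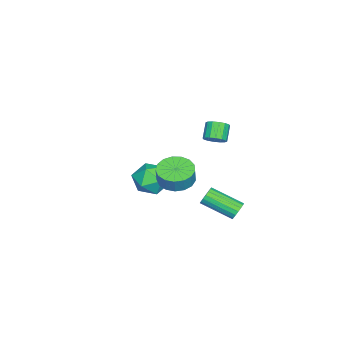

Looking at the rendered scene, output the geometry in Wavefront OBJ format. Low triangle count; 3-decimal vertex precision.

v -0.353 -0.961 0.282
v 0.485 -1.639 0.067
v 0.812 -1.557 1.083
v -0.027 -0.879 1.298
v 0.681 -1.161 -0.034
v 1.008 -1.079 0.981
v 0.639 -0.637 -0.063
v 0.966 -0.555 0.952
v 0.371 -0.187 -0.013
v 0.697 -0.105 1.003
v -0.064 0.086 0.105
v 0.263 0.167 1.121
v -0.565 0.118 0.264
v -0.238 0.2 1.279
v -1.018 -0.096 0.426
v -0.691 -0.014 1.442
v -1.318 -0.508 0.556
v -0.991 -0.427 1.572
v -1.397 -1.025 0.623
v -1.071 -0.943 1.639
v -1.237 -1.526 0.612
v -0.911 -1.445 1.628
v -0.875 -1.898 0.525
v -0.548 -1.817 1.541
v -0.393 -2.055 0.383
v -0.067 -1.974 1.399
v 0.098 -1.962 0.218
v 0.424 -1.88 1.233
v -5.052 -3.844 -2.833
v -4.387 -3.352 -1.894
v -3.353 -4.588 -3.646
v -2.688 -4.096 -2.707
v -3.464 -5.053 -2.49
v -4.514 -4.594 -1.988
v -3.226 -3.346 -3.552
v -4.276 -2.887 -3.05
v -3.259 -3.045 -2.338
v -3.406 -4.1 -1.682
v -4.334 -3.84 -3.858
v -4.481 -4.895 -3.202
v -1.096 1.026 3.5
v -0.688 0.594 3.83
v -1.476 0.461 4.629
v -1.884 0.894 4.3
v -0.609 0.911 3.96
v -1.396 0.778 4.76
v -0.661 1.259 3.968
v -1.448 1.126 4.767
v -0.829 1.545 3.85
v -1.616 1.412 4.649
v -1.069 1.692 3.638
v -1.856 1.559 4.438
v -1.316 1.66 3.389
v -2.103 1.528 4.189
v -1.504 1.459 3.171
v -2.292 1.326 3.97
v -1.584 1.142 3.04
v -2.371 1.009 3.84
v -1.532 0.794 3.033
v -2.319 0.661 3.832
v -1.364 0.508 3.151
v -2.151 0.375 3.95
v -1.124 0.361 3.362
v -1.911 0.228 4.162
v -0.877 0.392 3.611
v -1.664 0.26 4.411
v -3.836 1.481 -4.154
v -3.585 1.745 -3.616
v -3.493 -0.237 -2.688
v -3.744 -0.501 -3.226
v -3.892 1.753 -3.567
v -3.8 -0.228 -2.638
v -4.186 1.7 -3.652
v -4.094 -0.282 -2.724
v -4.4 1.596 -3.853
v -4.309 -0.386 -2.924
v -4.485 1.466 -4.122
v -4.393 -0.516 -3.194
v -4.421 1.339 -4.399
v -4.329 -0.643 -3.471
v -4.223 1.245 -4.62
v -4.131 -0.737 -3.692
v -3.936 1.205 -4.734
v -3.845 -0.777 -3.806
v -3.627 1.228 -4.715
v -3.535 -0.754 -3.787
v -3.365 1.309 -4.568
v -3.273 -0.673 -3.64
v -3.211 1.429 -4.326
v -3.119 -0.552 -3.398
v -3.2 1.561 -4.044
v -3.109 -0.42 -3.116
v -3.335 1.675 -3.788
v -3.244 -0.306 -2.86
f 2 1 5
f 2 5 3
f 3 5 6
f 3 6 4
f 5 1 7
f 5 7 6
f 6 7 8
f 6 8 4
f 7 1 9
f 7 9 8
f 8 9 10
f 8 10 4
f 9 1 11
f 9 11 10
f 10 11 12
f 10 12 4
f 11 1 13
f 11 13 12
f 12 13 14
f 12 14 4
f 13 1 15
f 13 15 14
f 14 15 16
f 14 16 4
f 15 1 17
f 15 17 16
f 16 17 18
f 16 18 4
f 17 1 19
f 17 19 18
f 18 19 20
f 18 20 4
f 19 1 21
f 19 21 20
f 20 21 22
f 20 22 4
f 21 1 23
f 21 23 22
f 22 23 24
f 22 24 4
f 23 1 25
f 23 25 24
f 24 25 26
f 24 26 4
f 25 1 27
f 25 27 26
f 26 27 28
f 26 28 4
f 27 1 2
f 27 2 28
f 28 2 3
f 28 3 4
f 29 40 34
f 29 34 30
f 29 30 36
f 29 36 39
f 29 39 40
f 30 34 38
f 34 40 33
f 40 39 31
f 39 36 35
f 36 30 37
f 32 38 33
f 32 33 31
f 32 31 35
f 32 35 37
f 32 37 38
f 33 38 34
f 31 33 40
f 35 31 39
f 37 35 36
f 38 37 30
f 42 41 45
f 42 45 43
f 43 45 46
f 43 46 44
f 45 41 47
f 45 47 46
f 46 47 48
f 46 48 44
f 47 41 49
f 47 49 48
f 48 49 50
f 48 50 44
f 49 41 51
f 49 51 50
f 50 51 52
f 50 52 44
f 51 41 53
f 51 53 52
f 52 53 54
f 52 54 44
f 53 41 55
f 53 55 54
f 54 55 56
f 54 56 44
f 55 41 57
f 55 57 56
f 56 57 58
f 56 58 44
f 57 41 59
f 57 59 58
f 58 59 60
f 58 60 44
f 59 41 61
f 59 61 60
f 60 61 62
f 60 62 44
f 61 41 63
f 61 63 62
f 62 63 64
f 62 64 44
f 63 41 65
f 63 65 64
f 64 65 66
f 64 66 44
f 65 41 42
f 65 42 66
f 66 42 43
f 66 43 44
f 68 67 71
f 68 71 69
f 69 71 72
f 69 72 70
f 71 67 73
f 71 73 72
f 72 73 74
f 72 74 70
f 73 67 75
f 73 75 74
f 74 75 76
f 74 76 70
f 75 67 77
f 75 77 76
f 76 77 78
f 76 78 70
f 77 67 79
f 77 79 78
f 78 79 80
f 78 80 70
f 79 67 81
f 79 81 80
f 80 81 82
f 80 82 70
f 81 67 83
f 81 83 82
f 82 83 84
f 82 84 70
f 83 67 85
f 83 85 84
f 84 85 86
f 84 86 70
f 85 67 87
f 85 87 86
f 86 87 88
f 86 88 70
f 87 67 89
f 87 89 88
f 88 89 90
f 88 90 70
f 89 67 91
f 89 91 90
f 90 91 92
f 90 92 70
f 91 67 93
f 91 93 92
f 92 93 94
f 92 94 70
f 93 67 68
f 93 68 94
f 94 68 69
f 94 69 70



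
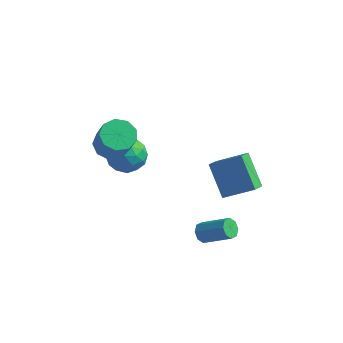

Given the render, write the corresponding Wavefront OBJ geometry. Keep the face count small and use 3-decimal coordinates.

v -3.207 -0.833 -2.512
v -2.51 -1.613 -2.329
v -4.41 -1.707 -1.651
v -3.713 -2.487 -1.468
v -3.591 -1.544 -0.995
v -2.847 -1.004 -1.528
v -4.073 -2.316 -2.452
v -3.329 -1.776 -2.985
v -3.045 -2.53 -2.292
v -2.747 -2.052 -1.392
v -4.173 -1.268 -2.588
v -3.875 -0.79 -1.688
v -2.753 -1.146 -2.496
v -4.167 -2.174 -1.484
v -4.095 -1.619 -1.206
v -3.685 -2.078 -1.098
v -2.951 -0.788 -2.025
v -2.541 -1.246 -1.918
v -3.177 -1.206 -1.134
v -4.379 -2.074 -2.062
v -3.969 -2.532 -1.955
v -3.235 -1.242 -2.882
v -2.825 -1.701 -2.774
v -3.743 -2.114 -2.846
v -2.657 -2.143 -2.367
v -3.364 -2.657 -1.861
v -3.576 -2.557 -2.439
v -3.139 -2.24 -2.752
v -2.482 -1.863 -1.838
v -3.189 -2.376 -1.332
v -3.118 -1.822 -1.054
v -2.681 -1.505 -1.367
v -2.797 -2.402 -1.816
v -3.731 -0.944 -2.648
v -4.438 -1.457 -2.142
v -4.239 -1.815 -2.613
v -3.802 -1.498 -2.926
v -3.556 -0.663 -2.119
v -4.263 -1.177 -1.613
v -3.781 -1.08 -1.228
v -3.344 -0.763 -1.541
v -4.123 -0.918 -2.164
v -3.892 -2.343 -0.702
v -3.063 -2.108 -0.994
v -2.339 -2.721 0.571
v -3.168 -2.957 0.862
v -3.324 -1.633 -0.687
v -2.599 -2.246 0.878
v -3.851 -1.491 -0.388
v -3.126 -2.104 1.177
v -4.397 -1.747 -0.235
v -3.673 -2.36 1.329
v -4.707 -2.283 -0.302
v -3.983 -2.896 1.263
v -4.636 -2.847 -0.555
v -3.912 -3.46 1.009
v -4.217 -3.175 -0.878
v -3.492 -3.788 0.687
v -3.646 -3.114 -1.118
v -2.922 -3.727 0.446
v -3.19 -2.693 -1.164
v -2.466 -3.306 0.401
v 0.43 -0.747 -1.849
v 1.873 -0.259 -0.987
v 0.439 0.065 -2.323
v 1.882 0.552 -1.462
v 1.538 -1.572 -3.238
v 2.981 -1.085 -2.377
v 1.547 -0.761 -3.713
v 2.99 -0.273 -2.851
v 1.467 -3.601 -4.094
v 1.778 -3.614 -4.559
v 3.165 -3.531 -3.632
v 2.853 -3.519 -3.166
v 1.676 -3.215 -4.44
v 3.062 -3.132 -3.513
v 1.45 -3.042 -4.119
v 2.837 -2.959 -3.192
v 1.235 -3.197 -3.783
v 2.621 -3.115 -2.856
v 1.155 -3.589 -3.628
v 2.542 -3.506 -2.701
v 1.258 -3.988 -3.747
v 2.644 -3.905 -2.82
v 1.483 -4.161 -4.068
v 2.87 -4.078 -3.141
v 1.699 -4.005 -4.404
v 3.085 -3.923 -3.477
f 1 38 17
f 38 12 41
f 17 41 6
f 38 41 17
f 1 17 13
f 17 6 18
f 13 18 2
f 17 18 13
f 1 13 22
f 13 2 23
f 22 23 8
f 13 23 22
f 1 22 34
f 22 8 37
f 34 37 11
f 22 37 34
f 1 34 38
f 34 11 42
f 38 42 12
f 34 42 38
f 2 18 29
f 18 6 32
f 29 32 10
f 18 32 29
f 6 41 19
f 41 12 40
f 19 40 5
f 41 40 19
f 12 42 39
f 42 11 35
f 39 35 3
f 42 35 39
f 11 37 36
f 37 8 24
f 36 24 7
f 37 24 36
f 8 23 28
f 23 2 25
f 28 25 9
f 23 25 28
f 4 30 16
f 30 10 31
f 16 31 5
f 30 31 16
f 4 16 14
f 16 5 15
f 14 15 3
f 16 15 14
f 4 14 21
f 14 3 20
f 21 20 7
f 14 20 21
f 4 21 26
f 21 7 27
f 26 27 9
f 21 27 26
f 4 26 30
f 26 9 33
f 30 33 10
f 26 33 30
f 5 31 19
f 31 10 32
f 19 32 6
f 31 32 19
f 3 15 39
f 15 5 40
f 39 40 12
f 15 40 39
f 7 20 36
f 20 3 35
f 36 35 11
f 20 35 36
f 9 27 28
f 27 7 24
f 28 24 8
f 27 24 28
f 10 33 29
f 33 9 25
f 29 25 2
f 33 25 29
f 44 43 47
f 44 47 45
f 45 47 48
f 45 48 46
f 47 43 49
f 47 49 48
f 48 49 50
f 48 50 46
f 49 43 51
f 49 51 50
f 50 51 52
f 50 52 46
f 51 43 53
f 51 53 52
f 52 53 54
f 52 54 46
f 53 43 55
f 53 55 54
f 54 55 56
f 54 56 46
f 55 43 57
f 55 57 56
f 56 57 58
f 56 58 46
f 57 43 59
f 57 59 58
f 58 59 60
f 58 60 46
f 59 43 61
f 59 61 60
f 60 61 62
f 60 62 46
f 61 43 44
f 61 44 62
f 62 44 45
f 62 45 46
f 64 66 63
f 67 64 63
f 63 66 65
f 65 67 63
f 64 70 66
f 68 64 67
f 68 70 64
f 66 70 65
f 69 67 65
f 65 70 69
f 69 68 67
f 70 68 69
f 72 71 75
f 72 75 73
f 73 75 76
f 73 76 74
f 75 71 77
f 75 77 76
f 76 77 78
f 76 78 74
f 77 71 79
f 77 79 78
f 78 79 80
f 78 80 74
f 79 71 81
f 79 81 80
f 80 81 82
f 80 82 74
f 81 71 83
f 81 83 82
f 82 83 84
f 82 84 74
f 83 71 85
f 83 85 84
f 84 85 86
f 84 86 74
f 85 71 87
f 85 87 86
f 86 87 88
f 86 88 74
f 87 71 72
f 87 72 88
f 88 72 73
f 88 73 74



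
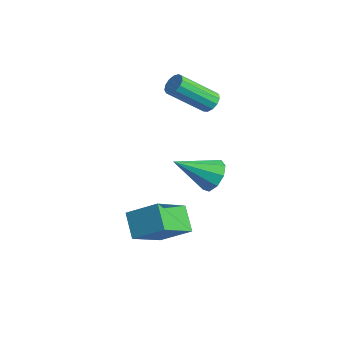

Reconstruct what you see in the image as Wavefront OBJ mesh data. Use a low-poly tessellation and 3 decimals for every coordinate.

v 0.639 2.76 -3.145
v 1.118 2.247 -3.589
v 0.021 1.24 -2.055
v 1.408 2.448 -3.144
v 1.339 2.795 -2.7
v 0.942 3.125 -2.464
v 0.404 3.285 -2.547
v -0.025 3.199 -2.909
v -0.142 2.908 -3.382
v 0.106 2.547 -3.744
v 0.603 2.286 -3.826
v 3.202 -2.829 -1.281
v 4.106 -1.984 -0.489
v 2.745 -1.331 -2.357
v 3.65 -0.486 -1.565
v 4.11 -3.094 -2.035
v 5.015 -2.249 -1.243
v 3.654 -1.596 -3.111
v 4.558 -0.751 -2.319
v 0.033 2.979 0.869
v 0.35 2.636 0.619
v -0.155 1.218 1.92
v -0.473 1.561 2.171
v 0.517 2.769 0.828
v 0.012 1.35 2.129
v 0.531 2.968 1.05
v 0.025 1.549 2.352
v 0.386 3.17 1.215
v -0.119 1.752 2.516
v 0.129 3.312 1.27
v -0.376 1.894 2.571
v -0.158 3.349 1.198
v -0.664 1.93 2.499
v -0.385 3.268 1.021
v -0.891 1.849 2.323
v -0.479 3.095 0.797
v -0.985 1.677 2.098
v -0.411 2.886 0.595
v -0.916 1.467 1.896
v -0.202 2.706 0.48
v -0.707 1.288 1.782
v 0.082 2.613 0.489
v -0.424 1.195 1.791
f 2 1 4
f 2 4 3
f 4 1 5
f 4 5 3
f 5 1 6
f 5 6 3
f 6 1 7
f 6 7 3
f 7 1 8
f 7 8 3
f 8 1 9
f 8 9 3
f 9 1 10
f 9 10 3
f 10 1 11
f 10 11 3
f 11 1 2
f 11 2 3
f 13 15 12
f 16 13 12
f 12 15 14
f 14 16 12
f 13 19 15
f 17 13 16
f 17 19 13
f 15 19 14
f 18 16 14
f 14 19 18
f 18 17 16
f 19 17 18
f 21 20 24
f 21 24 22
f 22 24 25
f 22 25 23
f 24 20 26
f 24 26 25
f 25 26 27
f 25 27 23
f 26 20 28
f 26 28 27
f 27 28 29
f 27 29 23
f 28 20 30
f 28 30 29
f 29 30 31
f 29 31 23
f 30 20 32
f 30 32 31
f 31 32 33
f 31 33 23
f 32 20 34
f 32 34 33
f 33 34 35
f 33 35 23
f 34 20 36
f 34 36 35
f 35 36 37
f 35 37 23
f 36 20 38
f 36 38 37
f 37 38 39
f 37 39 23
f 38 20 40
f 38 40 39
f 39 40 41
f 39 41 23
f 40 20 42
f 40 42 41
f 41 42 43
f 41 43 23
f 42 20 21
f 42 21 43
f 43 21 22
f 43 22 23



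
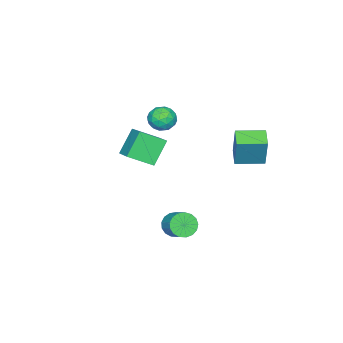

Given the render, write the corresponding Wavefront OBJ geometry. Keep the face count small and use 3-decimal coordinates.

v -0.822 -4.674 -1.315
v -1.969 -4.572 0.12
v -1.749 -3.484 -2.142
v -2.896 -3.381 -0.707
v 0.056 -3.559 -0.693
v -1.091 -3.456 0.742
v -0.871 -2.368 -1.52
v -2.018 -2.266 -0.085
v -3.386 -2.489 0.778
v -2.695 -2.736 1.308
v -3.505 -3.864 0.292
v -2.814 -4.111 0.822
v -3.605 -3.876 1.191
v -3.532 -3.026 1.491
v -2.668 -3.574 0.109
v -2.595 -2.724 0.409
v -2.252 -3.406 0.894
v -2.831 -3.593 1.563
v -3.369 -3.007 0.037
v -3.948 -3.194 0.706
v -3.03 -2.492 1.086
v -3.17 -4.108 0.514
v -3.635 -3.97 0.732
v -3.229 -4.115 1.043
v -3.522 -2.662 1.194
v -3.116 -2.807 1.505
v -3.651 -3.477 1.436
v -3.084 -3.793 0.095
v -2.678 -3.938 0.406
v -2.971 -2.485 0.557
v -2.565 -2.63 0.868
v -2.549 -3.123 0.164
v -2.364 -3.031 1.153
v -2.433 -3.839 0.868
v -2.348 -3.524 0.449
v -2.304 -3.024 0.625
v -2.704 -3.14 1.547
v -2.774 -3.949 1.261
v -3.239 -3.81 1.478
v -3.196 -3.311 1.655
v -2.443 -3.535 1.303
v -3.426 -2.651 0.339
v -3.496 -3.46 0.053
v -3.004 -3.289 -0.055
v -2.961 -2.79 0.122
v -3.767 -2.761 0.732
v -3.836 -3.569 0.447
v -3.896 -3.576 0.975
v -3.852 -3.076 1.151
v -3.757 -3.065 0.297
v -2.026 1.992 0.656
v -1.572 2.379 2.617
v -3.007 3.331 0.619
v -2.554 3.717 2.581
v -1.126 2.643 0.319
v -0.673 3.029 2.281
v -2.108 3.981 0.283
v -1.654 4.368 2.244
v 3.343 1.775 -2.226
v 4.034 1.373 -2.254
v 4.567 2.242 -1.602
v 3.877 2.645 -1.574
v 4.046 1.597 -2.564
v 4.58 2.466 -1.912
v 3.898 1.863 -2.796
v 4.431 2.732 -2.145
v 3.622 2.108 -2.898
v 4.155 2.977 -2.246
v 3.282 2.277 -2.846
v 3.816 3.147 -2.194
v 2.957 2.332 -2.651
v 3.49 3.201 -2
v 2.72 2.258 -2.36
v 3.253 3.128 -1.708
v 2.626 2.075 -2.037
v 3.159 2.944 -1.386
v 2.696 1.822 -1.758
v 3.229 2.691 -1.107
v 2.915 1.559 -1.586
v 3.448 2.428 -0.935
v 3.231 1.346 -1.56
v 3.765 2.215 -0.909
v 3.574 1.23 -1.687
v 4.107 2.1 -1.036
v 3.863 1.24 -1.937
v 4.397 2.109 -1.286
f 2 4 1
f 5 2 1
f 1 4 3
f 3 5 1
f 2 8 4
f 6 2 5
f 6 8 2
f 4 8 3
f 7 5 3
f 3 8 7
f 7 6 5
f 8 6 7
f 9 46 25
f 46 20 49
f 25 49 14
f 46 49 25
f 9 25 21
f 25 14 26
f 21 26 10
f 25 26 21
f 9 21 30
f 21 10 31
f 30 31 16
f 21 31 30
f 9 30 42
f 30 16 45
f 42 45 19
f 30 45 42
f 9 42 46
f 42 19 50
f 46 50 20
f 42 50 46
f 10 26 37
f 26 14 40
f 37 40 18
f 26 40 37
f 14 49 27
f 49 20 48
f 27 48 13
f 49 48 27
f 20 50 47
f 50 19 43
f 47 43 11
f 50 43 47
f 19 45 44
f 45 16 32
f 44 32 15
f 45 32 44
f 16 31 36
f 31 10 33
f 36 33 17
f 31 33 36
f 12 38 24
f 38 18 39
f 24 39 13
f 38 39 24
f 12 24 22
f 24 13 23
f 22 23 11
f 24 23 22
f 12 22 29
f 22 11 28
f 29 28 15
f 22 28 29
f 12 29 34
f 29 15 35
f 34 35 17
f 29 35 34
f 12 34 38
f 34 17 41
f 38 41 18
f 34 41 38
f 13 39 27
f 39 18 40
f 27 40 14
f 39 40 27
f 11 23 47
f 23 13 48
f 47 48 20
f 23 48 47
f 15 28 44
f 28 11 43
f 44 43 19
f 28 43 44
f 17 35 36
f 35 15 32
f 36 32 16
f 35 32 36
f 18 41 37
f 41 17 33
f 37 33 10
f 41 33 37
f 52 54 51
f 55 52 51
f 51 54 53
f 53 55 51
f 52 58 54
f 56 52 55
f 56 58 52
f 54 58 53
f 57 55 53
f 53 58 57
f 57 56 55
f 58 56 57
f 60 59 63
f 60 63 61
f 61 63 64
f 61 64 62
f 63 59 65
f 63 65 64
f 64 65 66
f 64 66 62
f 65 59 67
f 65 67 66
f 66 67 68
f 66 68 62
f 67 59 69
f 67 69 68
f 68 69 70
f 68 70 62
f 69 59 71
f 69 71 70
f 70 71 72
f 70 72 62
f 71 59 73
f 71 73 72
f 72 73 74
f 72 74 62
f 73 59 75
f 73 75 74
f 74 75 76
f 74 76 62
f 75 59 77
f 75 77 76
f 76 77 78
f 76 78 62
f 77 59 79
f 77 79 78
f 78 79 80
f 78 80 62
f 79 59 81
f 79 81 80
f 80 81 82
f 80 82 62
f 81 59 83
f 81 83 82
f 82 83 84
f 82 84 62
f 83 59 85
f 83 85 84
f 84 85 86
f 84 86 62
f 85 59 60
f 85 60 86
f 86 60 61
f 86 61 62



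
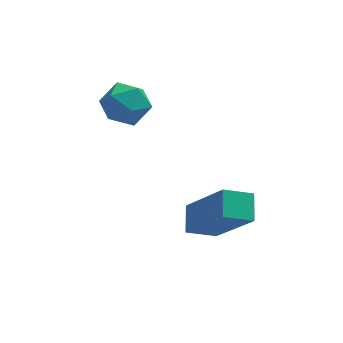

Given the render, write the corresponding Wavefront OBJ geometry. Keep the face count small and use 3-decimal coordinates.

v 1.684 -3.692 -0.325
v 1.777 -2.92 0.108
v 2.549 -3.585 -0.703
v 2.642 -2.812 -0.271
v 2.558 -4.748 1.371
v 2.651 -3.975 1.803
v 3.423 -4.64 0.992
v 3.516 -3.868 1.425
v 0.743 -0.613 2.301
v 1.033 -1.054 2.901
v -0.413 -0.586 2.879
v -0.123 -1.027 3.479
v 0.123 -0.273 3.383
v 0.837 -0.29 3.025
v -0.217 -1.35 2.755
v 0.497 -1.367 2.397
v 0.439 -1.51 3.181
v 0.65 -0.844 3.57
v -0.03 -0.796 2.21
v 0.181 -0.13 2.599
f 2 4 1
f 5 2 1
f 1 4 3
f 3 5 1
f 2 8 4
f 6 2 5
f 6 8 2
f 4 8 3
f 7 5 3
f 3 8 7
f 7 6 5
f 8 6 7
f 9 20 14
f 9 14 10
f 9 10 16
f 9 16 19
f 9 19 20
f 10 14 18
f 14 20 13
f 20 19 11
f 19 16 15
f 16 10 17
f 12 18 13
f 12 13 11
f 12 11 15
f 12 15 17
f 12 17 18
f 13 18 14
f 11 13 20
f 15 11 19
f 17 15 16
f 18 17 10



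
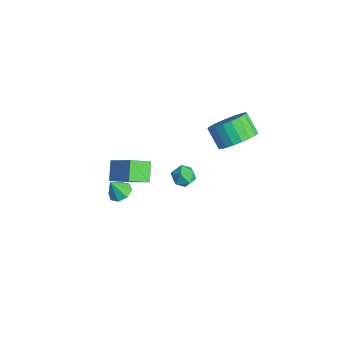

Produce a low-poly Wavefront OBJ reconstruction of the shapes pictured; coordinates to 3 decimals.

v -1.591 2.063 -2.47
v -1.008 2.35 -2.171
v -1.572 1.21 -1.689
v -0.989 1.497 -1.39
v -1.619 1.831 -1.337
v -1.63 2.358 -1.82
v -0.95 1.202 -2.04
v -0.961 1.729 -2.523
v -0.611 1.817 -1.906
v -1.025 2.206 -1.471
v -1.555 1.354 -2.389
v -1.969 1.743 -1.954
v 0.662 3.829 2.078
v 1.356 4.075 2.854
v 0.433 3.897 3.737
v -0.262 3.651 2.962
v 1.184 4.473 2.754
v 0.261 4.295 3.638
v 0.922 4.759 2.538
v -0.001 4.582 3.421
v 0.615 4.885 2.242
v -0.309 4.708 3.125
v 0.315 4.828 1.918
v -0.608 4.651 2.801
v 0.076 4.599 1.621
v -0.847 4.421 2.504
v -0.062 4.236 1.404
v -0.985 4.058 2.287
v -0.075 3.803 1.303
v -0.998 3.625 2.186
v 0.039 3.374 1.336
v -0.884 3.196 2.22
v 0.261 3.024 1.498
v -0.662 2.846 2.381
v 0.553 2.813 1.76
v -0.371 2.635 2.643
v 0.863 2.778 2.077
v -0.061 2.6 2.96
v 1.138 2.924 2.394
v 0.215 2.747 3.278
v 1.331 3.227 2.657
v 0.408 3.049 3.54
v 1.408 3.634 2.82
v 0.485 3.456 3.703
v 1.303 -2.756 1.571
v 1.632 -2.292 1.842
v 1.177 -3.204 2.489
v 1.159 -2.197 1.824
v 0.771 -2.429 1.657
v 0.694 -2.853 1.44
v 0.974 -3.22 1.299
v 1.446 -3.315 1.318
v 1.835 -3.082 1.484
v 1.911 -2.659 1.701
v -1.012 -2.359 -0.087
v -1.796 -1.93 0.652
v -0.946 -1.302 -0.63
v -1.731 -0.873 0.109
v 0.311 -1.867 1.031
v -0.474 -1.438 1.77
v 0.376 -0.81 0.488
v -0.408 -0.381 1.227
f 1 12 6
f 1 6 2
f 1 2 8
f 1 8 11
f 1 11 12
f 2 6 10
f 6 12 5
f 12 11 3
f 11 8 7
f 8 2 9
f 4 10 5
f 4 5 3
f 4 3 7
f 4 7 9
f 4 9 10
f 5 10 6
f 3 5 12
f 7 3 11
f 9 7 8
f 10 9 2
f 14 13 17
f 14 17 15
f 15 17 18
f 15 18 16
f 17 13 19
f 17 19 18
f 18 19 20
f 18 20 16
f 19 13 21
f 19 21 20
f 20 21 22
f 20 22 16
f 21 13 23
f 21 23 22
f 22 23 24
f 22 24 16
f 23 13 25
f 23 25 24
f 24 25 26
f 24 26 16
f 25 13 27
f 25 27 26
f 26 27 28
f 26 28 16
f 27 13 29
f 27 29 28
f 28 29 30
f 28 30 16
f 29 13 31
f 29 31 30
f 30 31 32
f 30 32 16
f 31 13 33
f 31 33 32
f 32 33 34
f 32 34 16
f 33 13 35
f 33 35 34
f 34 35 36
f 34 36 16
f 35 13 37
f 35 37 36
f 36 37 38
f 36 38 16
f 37 13 39
f 37 39 38
f 38 39 40
f 38 40 16
f 39 13 41
f 39 41 40
f 40 41 42
f 40 42 16
f 41 13 43
f 41 43 42
f 42 43 44
f 42 44 16
f 43 13 14
f 43 14 44
f 44 14 15
f 44 15 16
f 46 45 48
f 46 48 47
f 48 45 49
f 48 49 47
f 49 45 50
f 49 50 47
f 50 45 51
f 50 51 47
f 51 45 52
f 51 52 47
f 52 45 53
f 52 53 47
f 53 45 54
f 53 54 47
f 54 45 46
f 54 46 47
f 56 58 55
f 59 56 55
f 55 58 57
f 57 59 55
f 56 62 58
f 60 56 59
f 60 62 56
f 58 62 57
f 61 59 57
f 57 62 61
f 61 60 59
f 62 60 61



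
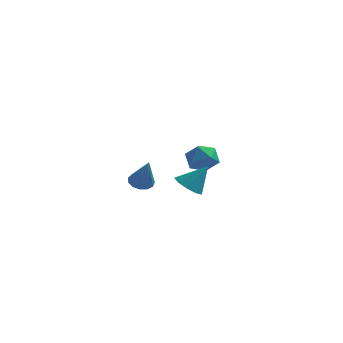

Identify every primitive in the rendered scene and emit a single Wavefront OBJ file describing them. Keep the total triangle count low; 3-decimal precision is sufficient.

v 0.481 4.47 -2.559
v 1.217 4.789 -3.362
v 0.603 2.731 -3.138
v 1.339 3.05 -3.941
v 1.645 3.078 -2.848
v 1.569 4.153 -2.49
v 0.251 3.367 -4.01
v 0.175 4.442 -3.652
v 1.075 4.107 -4.259
v 1.936 3.929 -3.541
v -0.116 3.591 -2.959
v 0.745 3.413 -2.241
v 2.334 -3.938 -2.068
v 2.97 -4.651 -2.235
v 3.306 -3.402 -0.652
v 3.15 -4.104 -2.566
v 2.948 -3.48 -2.663
v 2.459 -3.07 -2.482
v 1.911 -3.066 -2.108
v 1.561 -3.47 -1.715
v 1.573 -4.093 -1.487
v 1.941 -4.644 -1.532
v 2.493 -4.864 -1.827
v -1.685 -0.026 -3.904
v -1.164 -0.496 -4.288
v -0.955 -0.794 -1.976
v -0.952 -0.105 -4.213
v -0.972 0.31 -4.04
v -1.219 0.619 -3.824
v -1.614 0.723 -3.633
v -2.032 0.589 -3.528
v -2.339 0.259 -3.543
v -2.439 -0.161 -3.672
v -2.299 -0.538 -3.875
v -1.965 -0.753 -4.087
v -1.541 -0.738 -4.241
f 1 12 6
f 1 6 2
f 1 2 8
f 1 8 11
f 1 11 12
f 2 6 10
f 6 12 5
f 12 11 3
f 11 8 7
f 8 2 9
f 4 10 5
f 4 5 3
f 4 3 7
f 4 7 9
f 4 9 10
f 5 10 6
f 3 5 12
f 7 3 11
f 9 7 8
f 10 9 2
f 14 13 16
f 14 16 15
f 16 13 17
f 16 17 15
f 17 13 18
f 17 18 15
f 18 13 19
f 18 19 15
f 19 13 20
f 19 20 15
f 20 13 21
f 20 21 15
f 21 13 22
f 21 22 15
f 22 13 23
f 22 23 15
f 23 13 14
f 23 14 15
f 25 24 27
f 25 27 26
f 27 24 28
f 27 28 26
f 28 24 29
f 28 29 26
f 29 24 30
f 29 30 26
f 30 24 31
f 30 31 26
f 31 24 32
f 31 32 26
f 32 24 33
f 32 33 26
f 33 24 34
f 33 34 26
f 34 24 35
f 34 35 26
f 35 24 36
f 35 36 26
f 36 24 25
f 36 25 26



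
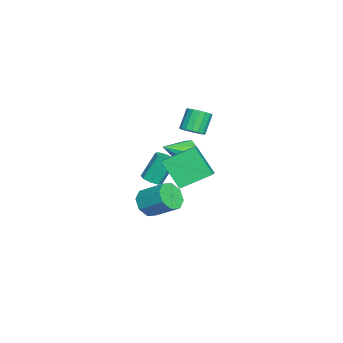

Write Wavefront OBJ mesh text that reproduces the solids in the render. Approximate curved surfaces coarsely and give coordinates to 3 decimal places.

v 2.381 -0.765 3.206
v 4.027 -0.615 4.015
v 1.764 0.991 4.136
v 3.41 1.14 4.945
v 3.09 0.36 1.555
v 4.736 0.509 2.364
v 2.473 2.115 2.485
v 4.119 2.265 3.294
v -2.708 -0.256 1.086
v -2.103 -0.323 0.356
v -1.872 -1.524 1.894
v -1.879 0.104 0.793
v -2.043 0.361 1.366
v -2.518 0.33 1.808
v -3.082 0.024 1.912
v -3.471 -0.413 1.629
v -3.503 -0.777 1.092
v -3.162 -0.897 0.551
v -2.609 -0.718 0.261
v -3.377 -0.004 2.509
v -2.791 -0.29 2.972
v -3.636 0.019 4.234
v -4.223 0.304 3.771
v -2.707 0.082 2.937
v -3.552 0.391 4.199
v -2.777 0.435 2.804
v -3.622 0.743 4.066
v -2.984 0.686 2.604
v -3.83 0.995 3.866
v -3.282 0.78 2.381
v -4.127 1.088 3.643
v -3.601 0.694 2.189
v -4.447 1.002 3.45
v -3.869 0.448 2.069
v -4.715 0.756 3.331
v -4.025 0.098 2.05
v -4.87 0.407 3.312
v -4.032 -0.275 2.137
v -4.877 0.034 3.399
v -3.889 -0.586 2.308
v -4.734 -0.277 3.57
v -3.629 -0.763 2.526
v -4.474 -0.455 3.788
v -3.311 -0.767 2.74
v -4.157 -0.459 4.002
v -3.009 -0.596 2.901
v -3.854 -0.288 4.163
v 1.263 -1.865 -1.075
v 2.078 -1.739 -1.658
v 2.592 -0.29 -0.629
v 1.777 -0.415 -0.045
v 1.467 -1.341 -1.914
v 1.98 0.108 -0.885
v 0.736 -1.249 -1.678
v 1.25 0.2 -0.649
v 0.314 -1.518 -1.088
v 0.828 -0.069 -0.059
v 0.448 -1.99 -0.491
v 0.962 -0.541 0.538
v 1.06 -2.388 -0.235
v 1.573 -0.939 0.794
v 1.79 -2.48 -0.471
v 2.304 -1.031 0.558
v 2.212 -2.211 -1.061
v 2.726 -0.762 -0.032
v -3.64 -2.503 -2.007
v -3.172 -2.916 -1.668
v -3.732 -2.109 0.086
v -4.2 -1.697 -0.253
v -2.959 -2.44 -1.819
v -3.518 -1.633 -0.065
v -3.144 -2.001 -2.08
v -3.704 -1.194 -0.326
v -3.62 -1.856 -2.298
v -4.18 -1.049 -0.544
v -4.108 -2.091 -2.346
v -4.668 -1.284 -0.592
v -4.322 -2.567 -2.195
v -4.881 -1.76 -0.441
v -4.136 -3.006 -1.934
v -4.696 -2.199 -0.18
v -3.66 -3.151 -1.716
v -4.22 -2.344 0.038
f 2 4 1
f 5 2 1
f 1 4 3
f 3 5 1
f 2 8 4
f 6 2 5
f 6 8 2
f 4 8 3
f 7 5 3
f 3 8 7
f 7 6 5
f 8 6 7
f 10 9 12
f 10 12 11
f 12 9 13
f 12 13 11
f 13 9 14
f 13 14 11
f 14 9 15
f 14 15 11
f 15 9 16
f 15 16 11
f 16 9 17
f 16 17 11
f 17 9 18
f 17 18 11
f 18 9 19
f 18 19 11
f 19 9 10
f 19 10 11
f 21 20 24
f 21 24 22
f 22 24 25
f 22 25 23
f 24 20 26
f 24 26 25
f 25 26 27
f 25 27 23
f 26 20 28
f 26 28 27
f 27 28 29
f 27 29 23
f 28 20 30
f 28 30 29
f 29 30 31
f 29 31 23
f 30 20 32
f 30 32 31
f 31 32 33
f 31 33 23
f 32 20 34
f 32 34 33
f 33 34 35
f 33 35 23
f 34 20 36
f 34 36 35
f 35 36 37
f 35 37 23
f 36 20 38
f 36 38 37
f 37 38 39
f 37 39 23
f 38 20 40
f 38 40 39
f 39 40 41
f 39 41 23
f 40 20 42
f 40 42 41
f 41 42 43
f 41 43 23
f 42 20 44
f 42 44 43
f 43 44 45
f 43 45 23
f 44 20 46
f 44 46 45
f 45 46 47
f 45 47 23
f 46 20 21
f 46 21 47
f 47 21 22
f 47 22 23
f 49 48 52
f 49 52 50
f 50 52 53
f 50 53 51
f 52 48 54
f 52 54 53
f 53 54 55
f 53 55 51
f 54 48 56
f 54 56 55
f 55 56 57
f 55 57 51
f 56 48 58
f 56 58 57
f 57 58 59
f 57 59 51
f 58 48 60
f 58 60 59
f 59 60 61
f 59 61 51
f 60 48 62
f 60 62 61
f 61 62 63
f 61 63 51
f 62 48 64
f 62 64 63
f 63 64 65
f 63 65 51
f 64 48 49
f 64 49 65
f 65 49 50
f 65 50 51
f 67 66 70
f 67 70 68
f 68 70 71
f 68 71 69
f 70 66 72
f 70 72 71
f 71 72 73
f 71 73 69
f 72 66 74
f 72 74 73
f 73 74 75
f 73 75 69
f 74 66 76
f 74 76 75
f 75 76 77
f 75 77 69
f 76 66 78
f 76 78 77
f 77 78 79
f 77 79 69
f 78 66 80
f 78 80 79
f 79 80 81
f 79 81 69
f 80 66 82
f 80 82 81
f 81 82 83
f 81 83 69
f 82 66 67
f 82 67 83
f 83 67 68
f 83 68 69



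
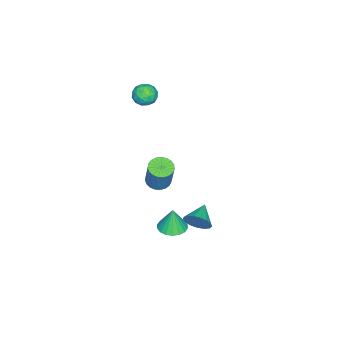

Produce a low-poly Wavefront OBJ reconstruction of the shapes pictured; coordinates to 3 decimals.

v -2.247 -2.46 -4.36
v -1.846 -3.127 -4.316
v -1.251 -2.647 -2.457
v -1.653 -1.98 -2.5
v -1.625 -2.923 -4.439
v -1.031 -2.444 -2.58
v -1.512 -2.64 -4.548
v -0.918 -2.16 -2.689
v -1.526 -2.325 -4.625
v -0.932 -1.845 -2.766
v -1.665 -2.033 -4.656
v -1.071 -1.554 -2.797
v -1.905 -1.816 -4.635
v -1.31 -1.336 -2.776
v -2.203 -1.709 -4.567
v -1.609 -1.23 -2.708
v -2.51 -1.733 -4.463
v -1.915 -1.253 -2.604
v -2.771 -1.882 -4.341
v -2.176 -1.402 -2.482
v -2.941 -2.131 -4.223
v -2.346 -1.651 -2.363
v -2.992 -2.437 -4.128
v -2.397 -1.957 -2.268
v -2.913 -2.747 -4.073
v -2.319 -2.267 -2.213
v -2.72 -3.007 -4.067
v -2.125 -2.527 -2.208
v -2.445 -3.173 -4.112
v -1.85 -2.693 -2.253
v -2.136 -3.215 -4.2
v -1.541 -2.736 -2.341
v -1.197 -2.444 4.585
v -0.719 -2.447 3.944
v -2.021 -3.233 3.976
v -1.543 -3.236 3.335
v -1.31 -3.596 4.009
v -0.8 -3.108 4.386
v -1.94 -2.572 3.534
v -1.43 -2.084 3.911
v -1.179 -2.527 3.295
v -0.789 -3.16 3.588
v -1.951 -2.52 4.332
v -1.561 -3.153 4.625
v -0.886 -2.376 4.318
v -1.854 -3.304 3.602
v -1.717 -3.515 3.999
v -1.436 -3.517 3.622
v -0.933 -2.765 4.577
v -0.653 -2.767 4.201
v -1 -3.442 4.239
v -2.087 -2.913 3.719
v -1.807 -2.915 3.343
v -1.304 -2.163 4.298
v -1.023 -2.165 3.921
v -1.74 -2.238 3.681
v -0.875 -2.425 3.559
v -1.36 -2.889 3.202
v -1.592 -2.498 3.319
v -1.293 -2.211 3.54
v -0.646 -2.797 3.732
v -1.131 -3.261 3.374
v -0.993 -3.472 3.771
v -0.694 -3.186 3.992
v -0.916 -2.844 3.35
v -1.609 -2.419 4.546
v -2.094 -2.883 4.188
v -2.046 -2.494 3.928
v -1.747 -2.208 4.149
v -1.38 -2.791 4.718
v -1.865 -3.255 4.361
v -1.447 -3.469 4.38
v -1.148 -3.182 4.601
v -1.824 -2.836 4.57
v 3.719 2.75 -1.134
v 4.001 2.284 -0.508
v 2.481 2.63 -0.666
v 4.019 2.654 -0.366
v 3.968 3.047 -0.4
v 3.861 3.371 -0.603
v 3.721 3.553 -0.927
v 3.58 3.551 -1.298
v 3.472 3.366 -1.632
v 3.42 3.039 -1.852
v 3.437 2.646 -1.908
v 3.519 2.277 -1.786
v 3.646 2.016 -1.515
v 3.791 1.923 -1.157
v 3.919 2.02 -0.793
v 1.38 0.152 -4.62
v 2.26 0.148 -4.608
v 1.36 0.168 -3.12
v 2.175 0.53 -4.613
v 1.932 0.837 -4.62
v 1.58 1.009 -4.627
v 1.188 1.01 -4.632
v 0.835 0.842 -4.635
v 0.589 0.537 -4.635
v 0.501 0.155 -4.632
v 0.586 -0.227 -4.627
v 0.829 -0.534 -4.62
v 1.181 -0.705 -4.613
v 1.573 -0.707 -4.608
v 1.926 -0.538 -4.605
v 2.172 -0.233 -4.605
f 2 1 5
f 2 5 3
f 3 5 6
f 3 6 4
f 5 1 7
f 5 7 6
f 6 7 8
f 6 8 4
f 7 1 9
f 7 9 8
f 8 9 10
f 8 10 4
f 9 1 11
f 9 11 10
f 10 11 12
f 10 12 4
f 11 1 13
f 11 13 12
f 12 13 14
f 12 14 4
f 13 1 15
f 13 15 14
f 14 15 16
f 14 16 4
f 15 1 17
f 15 17 16
f 16 17 18
f 16 18 4
f 17 1 19
f 17 19 18
f 18 19 20
f 18 20 4
f 19 1 21
f 19 21 20
f 20 21 22
f 20 22 4
f 21 1 23
f 21 23 22
f 22 23 24
f 22 24 4
f 23 1 25
f 23 25 24
f 24 25 26
f 24 26 4
f 25 1 27
f 25 27 26
f 26 27 28
f 26 28 4
f 27 1 29
f 27 29 28
f 28 29 30
f 28 30 4
f 29 1 31
f 29 31 30
f 30 31 32
f 30 32 4
f 31 1 2
f 31 2 32
f 32 2 3
f 32 3 4
f 33 70 49
f 70 44 73
f 49 73 38
f 70 73 49
f 33 49 45
f 49 38 50
f 45 50 34
f 49 50 45
f 33 45 54
f 45 34 55
f 54 55 40
f 45 55 54
f 33 54 66
f 54 40 69
f 66 69 43
f 54 69 66
f 33 66 70
f 66 43 74
f 70 74 44
f 66 74 70
f 34 50 61
f 50 38 64
f 61 64 42
f 50 64 61
f 38 73 51
f 73 44 72
f 51 72 37
f 73 72 51
f 44 74 71
f 74 43 67
f 71 67 35
f 74 67 71
f 43 69 68
f 69 40 56
f 68 56 39
f 69 56 68
f 40 55 60
f 55 34 57
f 60 57 41
f 55 57 60
f 36 62 48
f 62 42 63
f 48 63 37
f 62 63 48
f 36 48 46
f 48 37 47
f 46 47 35
f 48 47 46
f 36 46 53
f 46 35 52
f 53 52 39
f 46 52 53
f 36 53 58
f 53 39 59
f 58 59 41
f 53 59 58
f 36 58 62
f 58 41 65
f 62 65 42
f 58 65 62
f 37 63 51
f 63 42 64
f 51 64 38
f 63 64 51
f 35 47 71
f 47 37 72
f 71 72 44
f 47 72 71
f 39 52 68
f 52 35 67
f 68 67 43
f 52 67 68
f 41 59 60
f 59 39 56
f 60 56 40
f 59 56 60
f 42 65 61
f 65 41 57
f 61 57 34
f 65 57 61
f 76 75 78
f 76 78 77
f 78 75 79
f 78 79 77
f 79 75 80
f 79 80 77
f 80 75 81
f 80 81 77
f 81 75 82
f 81 82 77
f 82 75 83
f 82 83 77
f 83 75 84
f 83 84 77
f 84 75 85
f 84 85 77
f 85 75 86
f 85 86 77
f 86 75 87
f 86 87 77
f 87 75 88
f 87 88 77
f 88 75 89
f 88 89 77
f 89 75 76
f 89 76 77
f 91 90 93
f 91 93 92
f 93 90 94
f 93 94 92
f 94 90 95
f 94 95 92
f 95 90 96
f 95 96 92
f 96 90 97
f 96 97 92
f 97 90 98
f 97 98 92
f 98 90 99
f 98 99 92
f 99 90 100
f 99 100 92
f 100 90 101
f 100 101 92
f 101 90 102
f 101 102 92
f 102 90 103
f 102 103 92
f 103 90 104
f 103 104 92
f 104 90 105
f 104 105 92
f 105 90 91
f 105 91 92

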